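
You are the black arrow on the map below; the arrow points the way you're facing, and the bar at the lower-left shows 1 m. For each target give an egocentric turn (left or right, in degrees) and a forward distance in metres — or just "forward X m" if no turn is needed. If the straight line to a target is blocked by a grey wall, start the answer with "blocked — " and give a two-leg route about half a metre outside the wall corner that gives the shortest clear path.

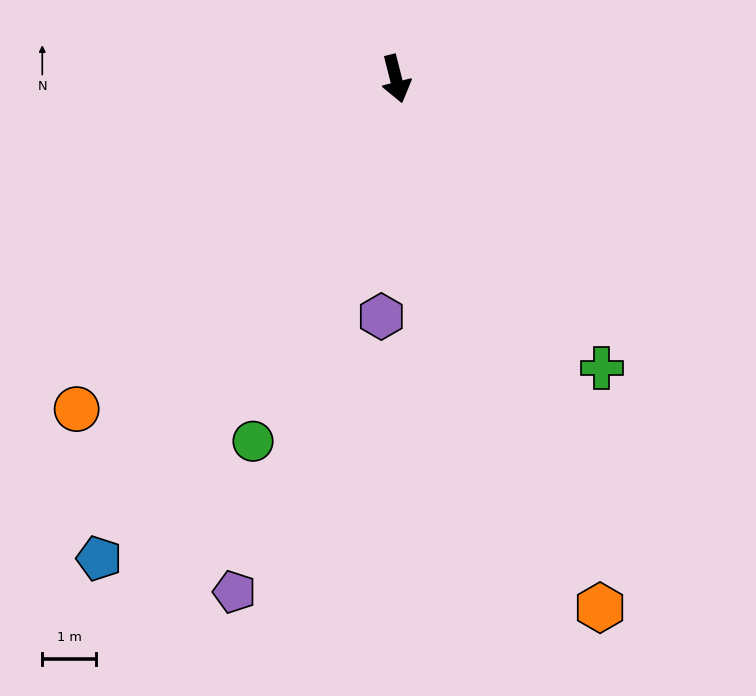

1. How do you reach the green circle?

turn right 36°, forward 7.3 m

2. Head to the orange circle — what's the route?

turn right 58°, forward 8.6 m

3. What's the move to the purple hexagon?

turn right 18°, forward 4.5 m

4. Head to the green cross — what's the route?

turn left 21°, forward 6.7 m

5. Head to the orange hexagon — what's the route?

turn left 7°, forward 10.6 m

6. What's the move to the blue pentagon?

turn right 46°, forward 10.6 m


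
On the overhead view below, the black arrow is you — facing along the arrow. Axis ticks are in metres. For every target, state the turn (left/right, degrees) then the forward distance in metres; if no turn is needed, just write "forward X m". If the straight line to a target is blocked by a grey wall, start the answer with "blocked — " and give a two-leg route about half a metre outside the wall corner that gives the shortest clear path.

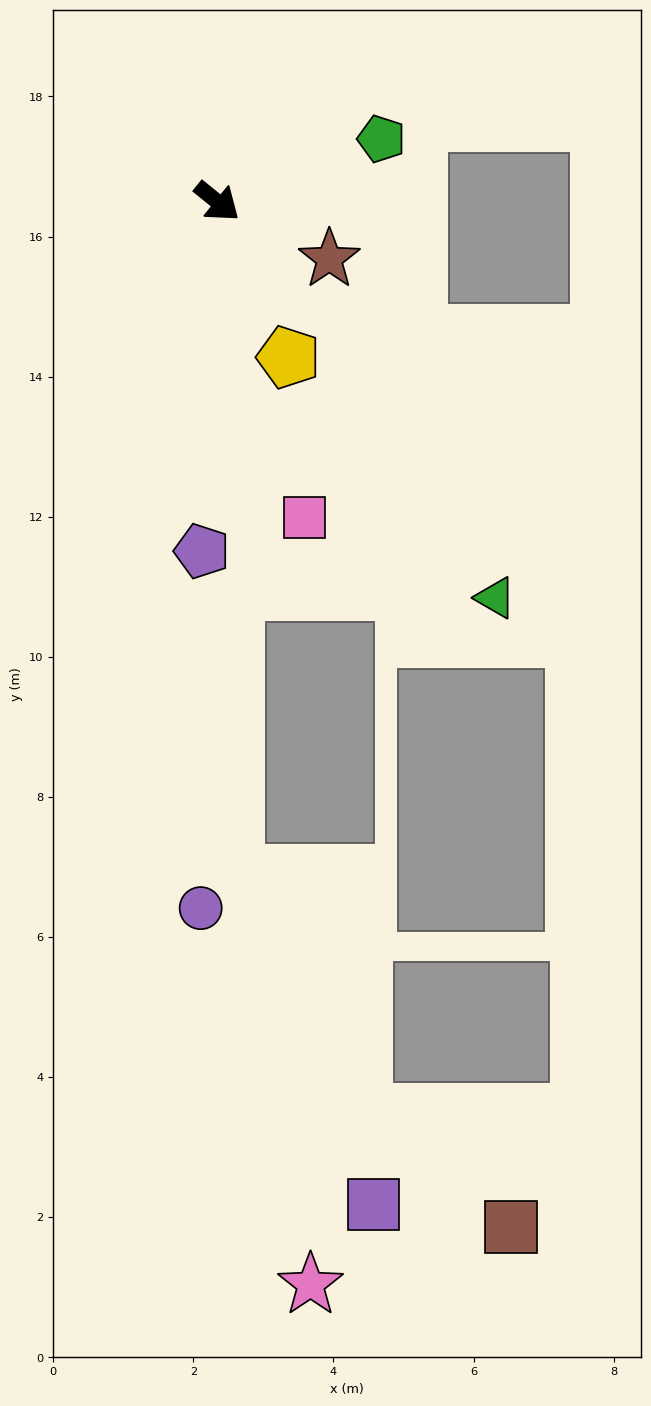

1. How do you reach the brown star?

turn left 12°, forward 1.8 m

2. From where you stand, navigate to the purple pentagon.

turn right 54°, forward 5.0 m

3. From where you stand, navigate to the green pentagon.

turn left 60°, forward 2.5 m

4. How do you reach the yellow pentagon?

turn right 26°, forward 2.4 m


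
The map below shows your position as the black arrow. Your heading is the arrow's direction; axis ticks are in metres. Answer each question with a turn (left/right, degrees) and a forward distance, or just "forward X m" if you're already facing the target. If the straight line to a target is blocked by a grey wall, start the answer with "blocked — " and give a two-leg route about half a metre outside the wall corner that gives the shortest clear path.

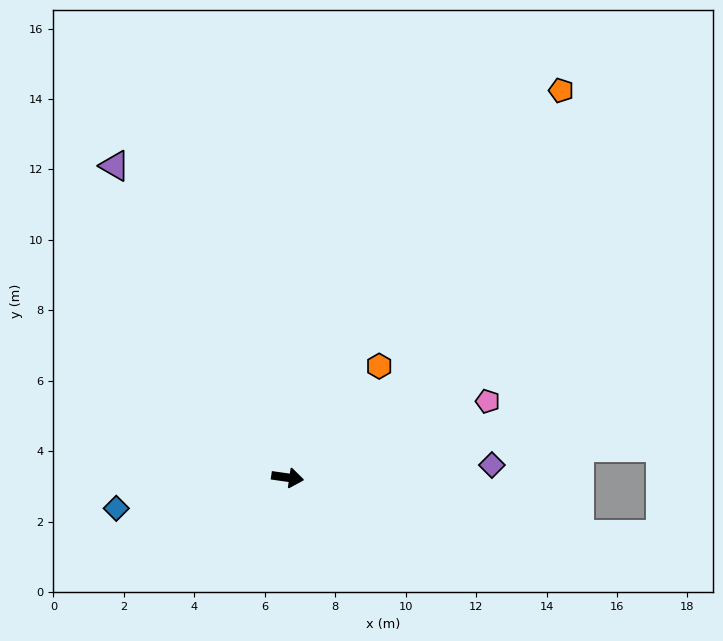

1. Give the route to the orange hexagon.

turn left 59°, forward 4.1 m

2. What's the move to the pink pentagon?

turn left 29°, forward 6.1 m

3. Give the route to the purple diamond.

turn left 12°, forward 5.8 m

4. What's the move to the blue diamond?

turn right 162°, forward 4.9 m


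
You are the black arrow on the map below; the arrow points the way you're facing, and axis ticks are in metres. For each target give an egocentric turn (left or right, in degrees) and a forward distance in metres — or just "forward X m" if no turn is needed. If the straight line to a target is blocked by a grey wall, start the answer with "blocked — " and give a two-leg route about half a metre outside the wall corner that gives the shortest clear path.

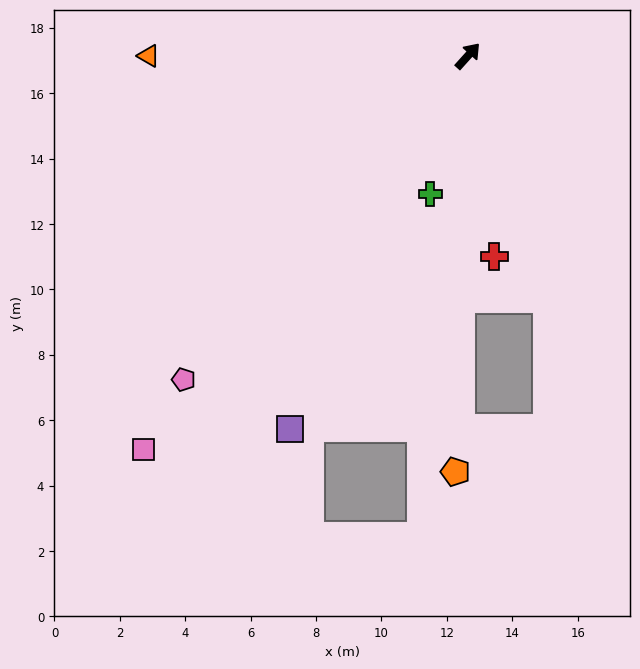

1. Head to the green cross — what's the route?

turn right 153°, forward 4.4 m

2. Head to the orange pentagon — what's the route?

turn right 140°, forward 12.7 m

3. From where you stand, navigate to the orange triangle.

turn left 132°, forward 9.8 m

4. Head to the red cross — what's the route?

turn right 131°, forward 6.2 m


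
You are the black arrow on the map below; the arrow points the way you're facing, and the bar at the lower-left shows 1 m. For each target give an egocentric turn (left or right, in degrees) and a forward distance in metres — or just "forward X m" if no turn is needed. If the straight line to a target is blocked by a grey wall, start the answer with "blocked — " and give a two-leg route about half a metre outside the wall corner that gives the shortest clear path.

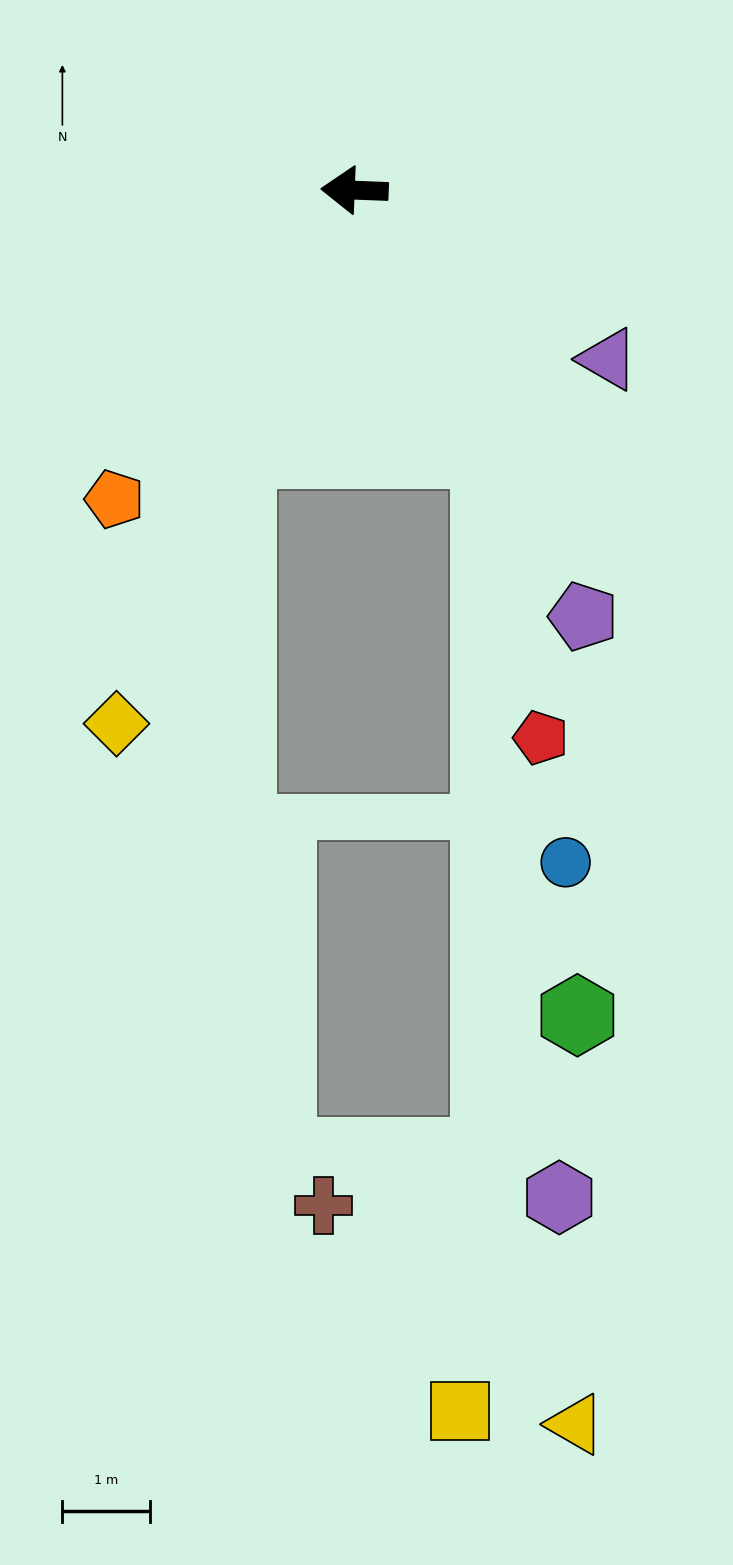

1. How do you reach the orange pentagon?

turn left 54°, forward 4.5 m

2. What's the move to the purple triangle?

turn left 149°, forward 3.5 m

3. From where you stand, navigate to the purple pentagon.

turn left 120°, forward 5.5 m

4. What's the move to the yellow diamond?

turn left 68°, forward 6.7 m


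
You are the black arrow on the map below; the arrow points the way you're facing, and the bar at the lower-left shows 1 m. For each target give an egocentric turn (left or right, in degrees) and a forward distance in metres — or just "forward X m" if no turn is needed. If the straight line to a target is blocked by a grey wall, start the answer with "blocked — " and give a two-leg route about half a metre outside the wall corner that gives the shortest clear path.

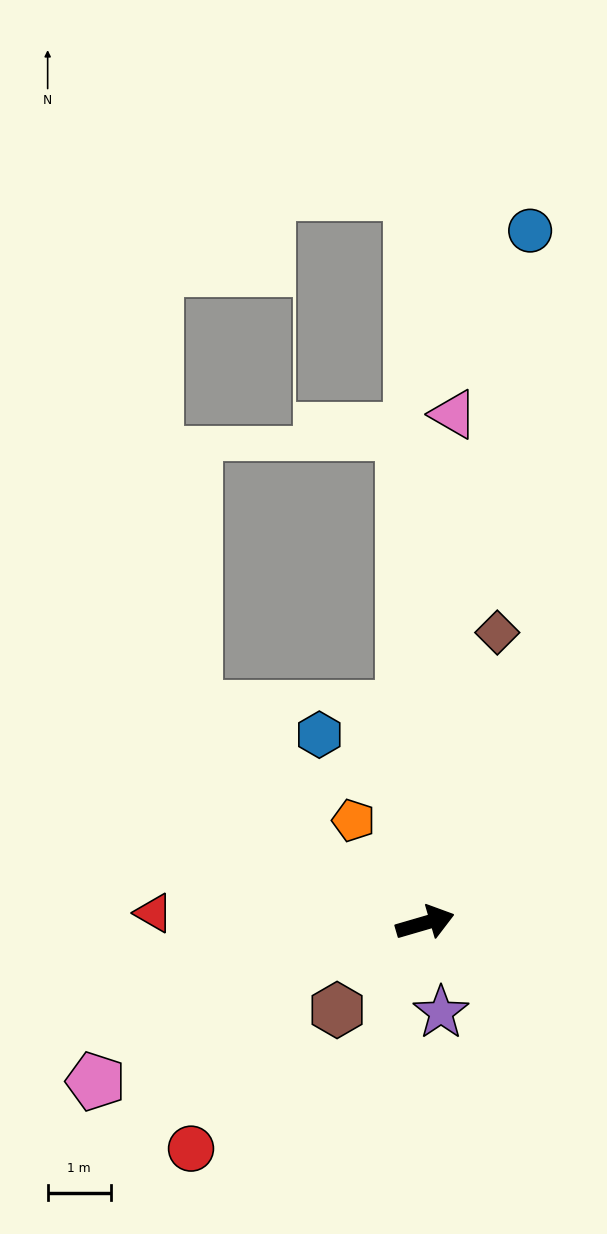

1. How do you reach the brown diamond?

turn left 60°, forward 4.7 m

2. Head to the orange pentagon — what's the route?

turn left 109°, forward 2.0 m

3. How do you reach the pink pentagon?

turn right 171°, forward 5.8 m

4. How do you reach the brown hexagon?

turn right 152°, forward 2.0 m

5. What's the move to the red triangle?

turn left 162°, forward 4.3 m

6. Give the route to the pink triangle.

turn left 71°, forward 8.1 m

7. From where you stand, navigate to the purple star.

turn right 96°, forward 1.4 m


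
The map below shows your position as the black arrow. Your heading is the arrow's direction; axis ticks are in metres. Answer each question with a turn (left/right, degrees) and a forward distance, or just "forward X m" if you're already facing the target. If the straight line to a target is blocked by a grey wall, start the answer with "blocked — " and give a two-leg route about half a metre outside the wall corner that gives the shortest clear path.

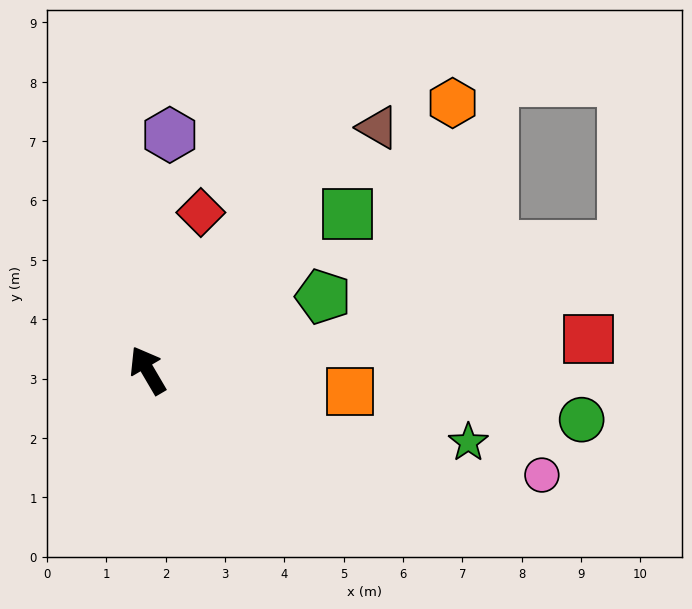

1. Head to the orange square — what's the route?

turn right 126°, forward 3.4 m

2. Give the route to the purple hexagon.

turn right 36°, forward 4.0 m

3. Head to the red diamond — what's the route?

turn right 49°, forward 2.8 m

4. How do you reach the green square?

turn right 82°, forward 4.3 m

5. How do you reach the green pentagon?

turn right 98°, forward 3.2 m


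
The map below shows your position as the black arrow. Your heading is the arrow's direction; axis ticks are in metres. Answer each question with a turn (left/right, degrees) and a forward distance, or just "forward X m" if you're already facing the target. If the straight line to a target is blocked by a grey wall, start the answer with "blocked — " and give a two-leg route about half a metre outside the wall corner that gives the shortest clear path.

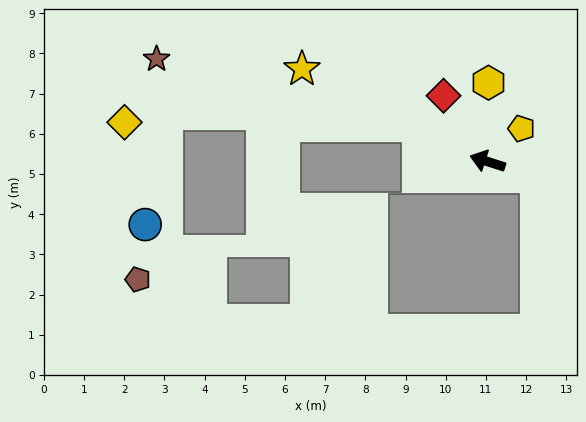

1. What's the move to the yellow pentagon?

turn right 118°, forward 1.2 m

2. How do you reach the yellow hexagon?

turn right 73°, forward 2.0 m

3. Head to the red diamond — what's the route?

turn right 38°, forward 2.0 m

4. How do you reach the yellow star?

turn right 9°, forward 5.2 m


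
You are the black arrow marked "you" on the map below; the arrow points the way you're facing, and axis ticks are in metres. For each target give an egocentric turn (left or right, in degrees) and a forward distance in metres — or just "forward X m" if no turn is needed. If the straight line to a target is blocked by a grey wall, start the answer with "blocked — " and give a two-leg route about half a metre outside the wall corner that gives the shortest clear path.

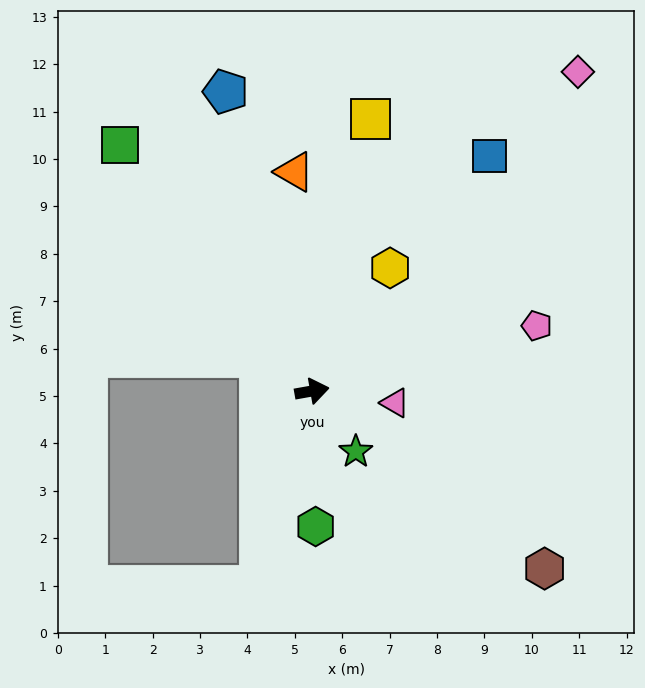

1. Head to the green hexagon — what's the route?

turn right 99°, forward 2.9 m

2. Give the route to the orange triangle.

turn left 84°, forward 4.6 m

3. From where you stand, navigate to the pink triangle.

turn right 18°, forward 1.8 m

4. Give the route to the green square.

turn left 118°, forward 6.6 m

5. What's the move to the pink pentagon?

turn left 6°, forward 4.9 m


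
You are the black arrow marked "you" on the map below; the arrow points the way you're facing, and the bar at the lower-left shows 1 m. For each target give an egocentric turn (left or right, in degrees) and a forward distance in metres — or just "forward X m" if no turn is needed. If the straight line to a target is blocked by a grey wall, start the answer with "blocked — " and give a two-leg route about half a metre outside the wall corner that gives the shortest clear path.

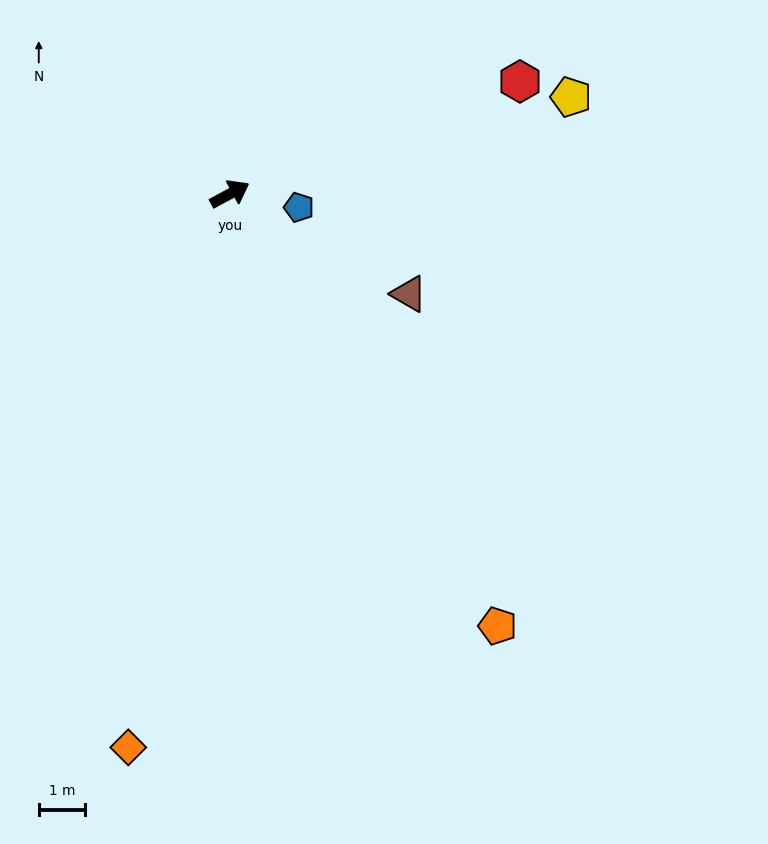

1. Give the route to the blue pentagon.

turn right 39°, forward 1.5 m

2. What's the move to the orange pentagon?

turn right 86°, forward 10.9 m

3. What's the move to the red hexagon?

turn right 7°, forward 6.7 m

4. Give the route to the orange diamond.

turn right 129°, forward 12.1 m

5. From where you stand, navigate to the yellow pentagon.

turn right 12°, forward 7.6 m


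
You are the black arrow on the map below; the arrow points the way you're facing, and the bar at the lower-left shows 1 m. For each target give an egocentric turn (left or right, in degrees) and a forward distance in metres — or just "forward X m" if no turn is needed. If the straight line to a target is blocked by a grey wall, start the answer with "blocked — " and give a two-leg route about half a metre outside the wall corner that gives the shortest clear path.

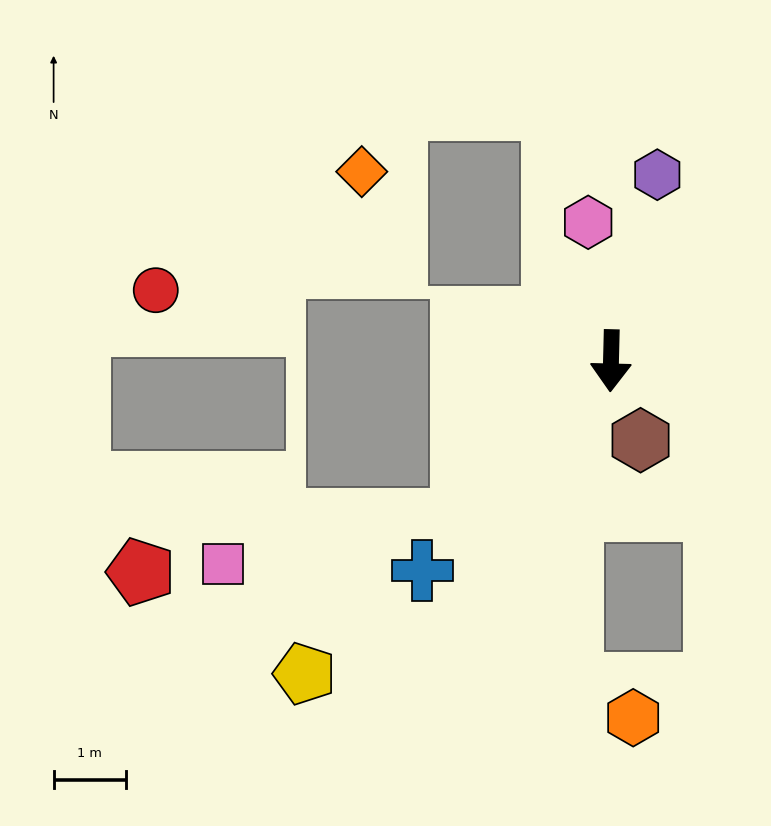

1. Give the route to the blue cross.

turn right 41°, forward 3.9 m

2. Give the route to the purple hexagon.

turn left 167°, forward 2.7 m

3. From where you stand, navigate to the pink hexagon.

turn right 169°, forward 1.9 m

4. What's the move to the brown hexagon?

turn left 22°, forward 1.2 m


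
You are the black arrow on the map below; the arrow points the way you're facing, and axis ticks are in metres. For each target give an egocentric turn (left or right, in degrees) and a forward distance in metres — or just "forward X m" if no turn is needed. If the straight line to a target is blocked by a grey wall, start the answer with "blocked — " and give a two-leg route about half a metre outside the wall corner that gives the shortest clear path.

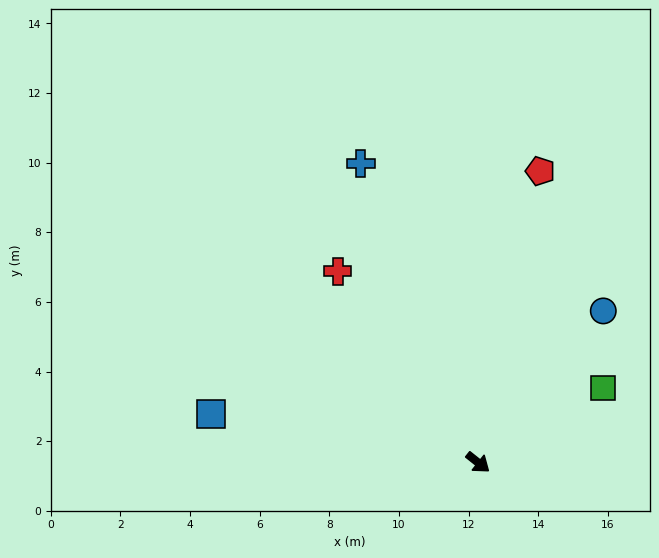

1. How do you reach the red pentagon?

turn left 116°, forward 8.6 m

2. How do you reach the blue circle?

turn left 89°, forward 5.6 m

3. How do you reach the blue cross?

turn left 150°, forward 9.2 m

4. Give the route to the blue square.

turn right 152°, forward 7.8 m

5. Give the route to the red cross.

turn left 165°, forward 6.8 m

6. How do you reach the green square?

turn left 69°, forward 4.2 m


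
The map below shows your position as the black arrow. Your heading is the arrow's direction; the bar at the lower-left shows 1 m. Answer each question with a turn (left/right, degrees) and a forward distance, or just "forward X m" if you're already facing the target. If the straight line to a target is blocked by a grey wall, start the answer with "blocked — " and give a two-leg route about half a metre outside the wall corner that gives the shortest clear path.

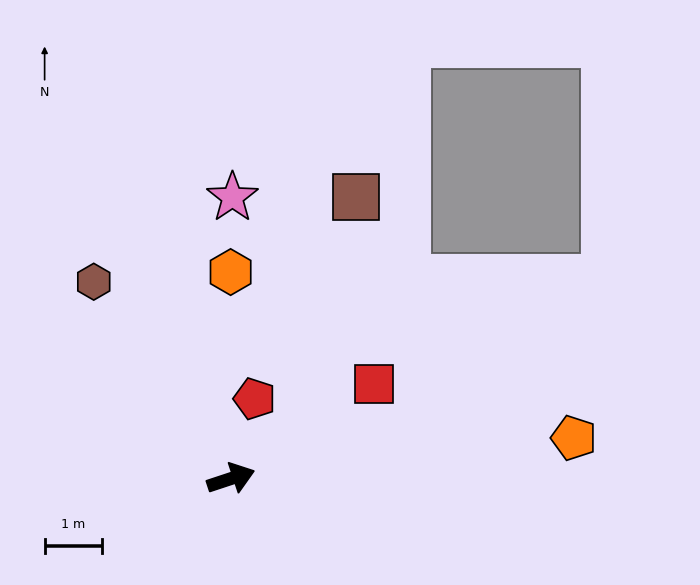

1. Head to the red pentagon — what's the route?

turn left 55°, forward 1.4 m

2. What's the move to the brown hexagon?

turn left 107°, forward 4.2 m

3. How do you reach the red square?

turn left 15°, forward 3.0 m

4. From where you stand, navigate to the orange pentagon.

turn right 12°, forward 6.0 m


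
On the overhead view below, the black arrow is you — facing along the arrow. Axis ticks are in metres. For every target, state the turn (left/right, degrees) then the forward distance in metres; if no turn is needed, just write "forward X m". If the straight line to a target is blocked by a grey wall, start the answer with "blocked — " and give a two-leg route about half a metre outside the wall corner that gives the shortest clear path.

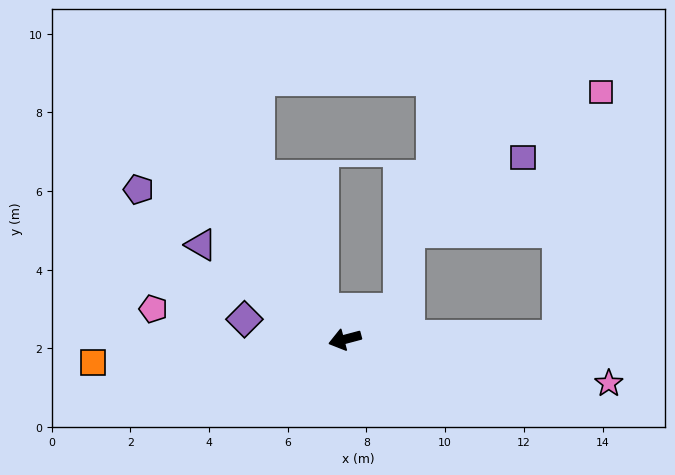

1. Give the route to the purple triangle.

turn right 48°, forward 4.4 m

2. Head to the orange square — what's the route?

turn right 10°, forward 6.4 m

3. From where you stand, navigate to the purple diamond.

turn right 26°, forward 2.6 m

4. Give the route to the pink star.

turn left 156°, forward 6.8 m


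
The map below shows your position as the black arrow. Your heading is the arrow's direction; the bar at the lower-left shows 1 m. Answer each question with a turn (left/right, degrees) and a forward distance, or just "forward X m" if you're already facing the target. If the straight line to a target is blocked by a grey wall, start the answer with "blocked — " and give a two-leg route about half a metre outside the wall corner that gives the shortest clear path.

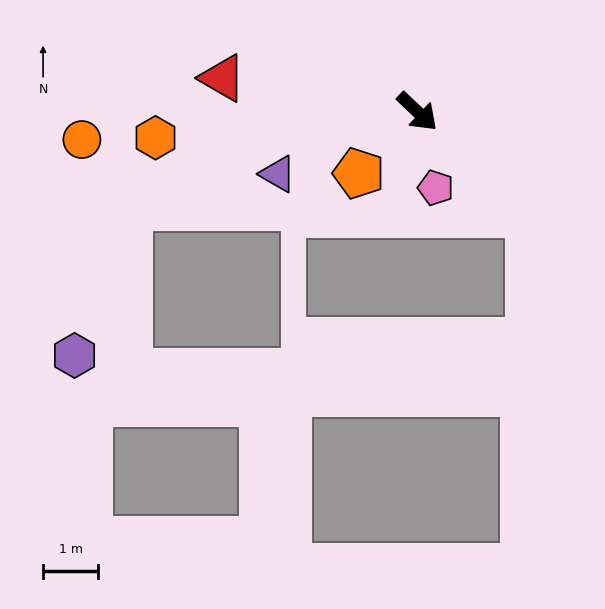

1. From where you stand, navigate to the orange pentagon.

turn right 90°, forward 1.5 m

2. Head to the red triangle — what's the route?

turn right 146°, forward 3.6 m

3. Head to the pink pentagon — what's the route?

turn right 33°, forward 1.4 m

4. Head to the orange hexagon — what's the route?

turn right 131°, forward 4.8 m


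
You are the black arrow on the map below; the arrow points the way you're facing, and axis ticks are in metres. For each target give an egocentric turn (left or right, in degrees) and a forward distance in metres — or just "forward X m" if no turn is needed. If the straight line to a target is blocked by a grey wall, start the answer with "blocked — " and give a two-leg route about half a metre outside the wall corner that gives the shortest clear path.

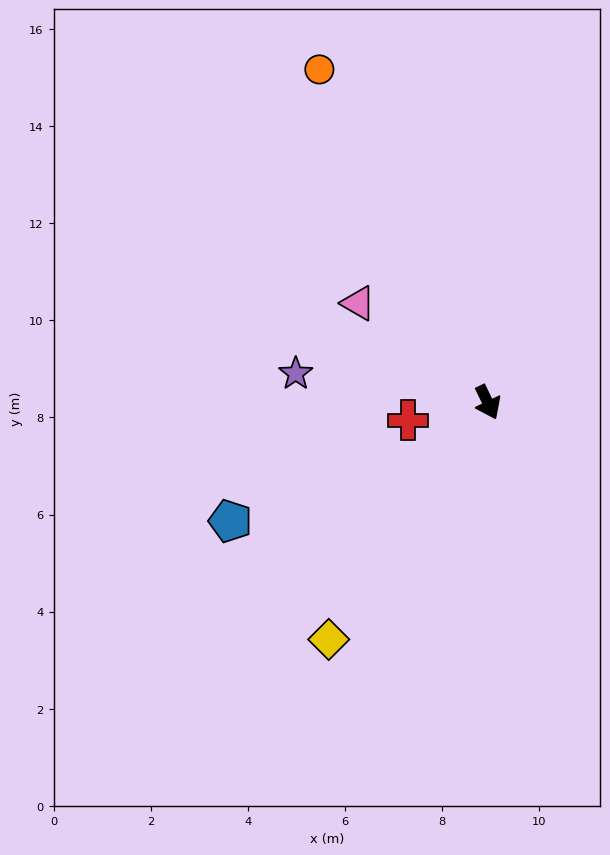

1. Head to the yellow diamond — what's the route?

turn right 60°, forward 5.9 m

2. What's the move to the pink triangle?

turn right 153°, forward 3.4 m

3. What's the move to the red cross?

turn right 103°, forward 1.7 m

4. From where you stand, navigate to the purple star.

turn right 124°, forward 4.0 m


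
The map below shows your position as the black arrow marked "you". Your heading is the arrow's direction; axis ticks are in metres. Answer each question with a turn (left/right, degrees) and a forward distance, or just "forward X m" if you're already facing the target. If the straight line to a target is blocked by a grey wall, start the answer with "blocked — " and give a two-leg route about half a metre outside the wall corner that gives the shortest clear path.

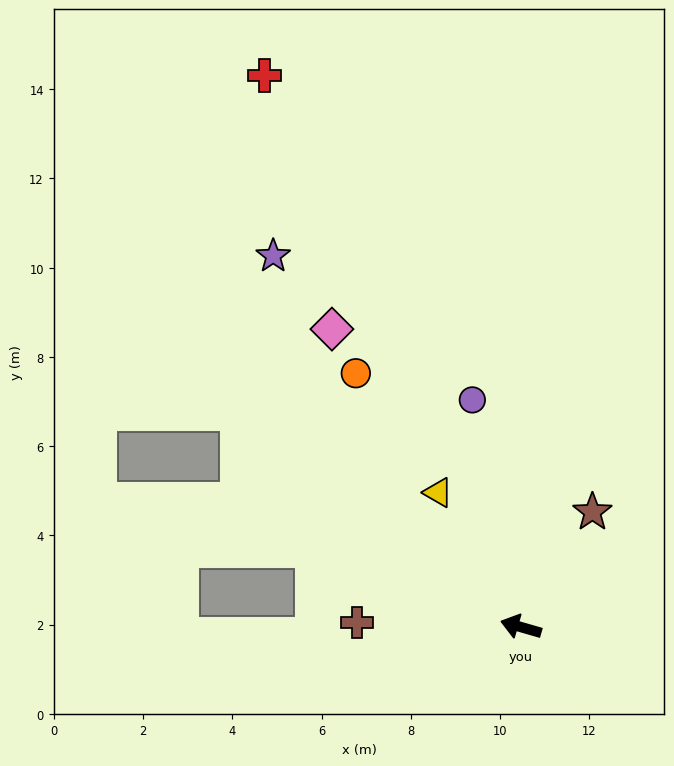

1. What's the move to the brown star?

turn right 106°, forward 3.0 m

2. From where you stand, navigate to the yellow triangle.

turn right 42°, forward 3.5 m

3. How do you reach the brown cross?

turn left 14°, forward 3.7 m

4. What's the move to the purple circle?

turn right 62°, forward 5.2 m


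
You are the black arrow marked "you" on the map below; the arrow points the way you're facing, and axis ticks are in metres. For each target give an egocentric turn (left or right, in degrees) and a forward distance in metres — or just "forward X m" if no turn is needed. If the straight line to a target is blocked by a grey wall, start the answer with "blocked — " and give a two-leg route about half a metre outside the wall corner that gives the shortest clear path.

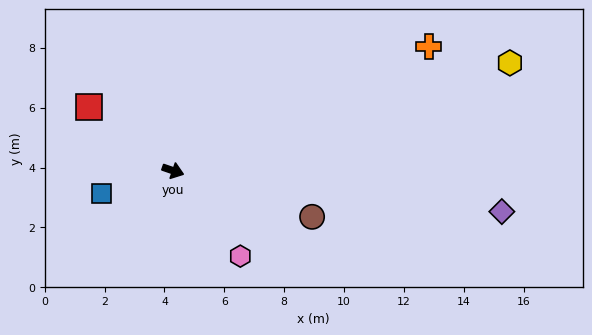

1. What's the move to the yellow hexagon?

turn left 37°, forward 11.8 m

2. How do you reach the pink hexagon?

turn right 33°, forward 3.6 m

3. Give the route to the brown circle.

forward 4.9 m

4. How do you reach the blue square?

turn right 143°, forward 2.5 m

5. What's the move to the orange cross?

turn left 45°, forward 9.5 m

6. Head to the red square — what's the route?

turn left 162°, forward 3.5 m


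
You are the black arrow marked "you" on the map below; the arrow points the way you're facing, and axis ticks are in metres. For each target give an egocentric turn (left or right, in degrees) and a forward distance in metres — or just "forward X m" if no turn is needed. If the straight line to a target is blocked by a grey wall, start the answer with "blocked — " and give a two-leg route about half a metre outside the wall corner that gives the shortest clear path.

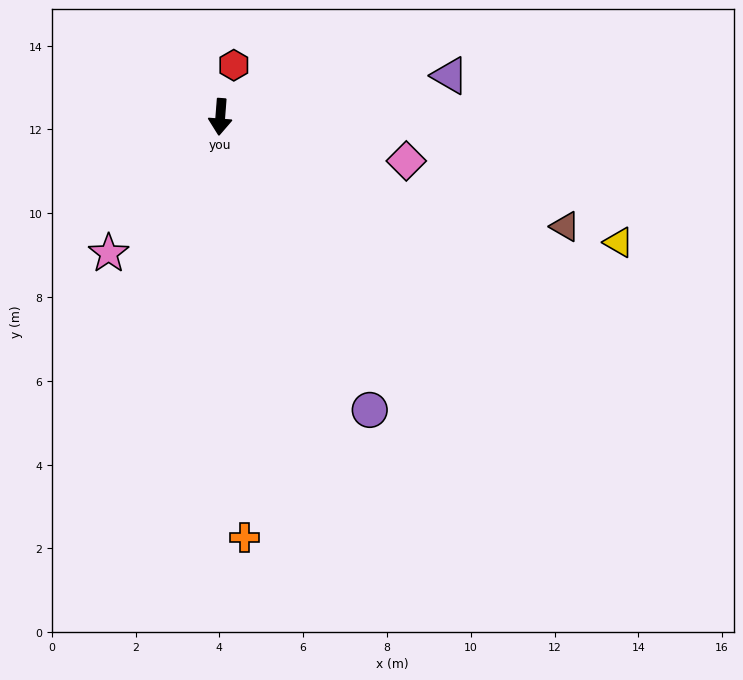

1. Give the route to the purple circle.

turn left 31°, forward 7.9 m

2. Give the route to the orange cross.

turn left 8°, forward 10.1 m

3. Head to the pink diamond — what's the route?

turn left 81°, forward 4.6 m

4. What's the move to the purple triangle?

turn left 105°, forward 5.6 m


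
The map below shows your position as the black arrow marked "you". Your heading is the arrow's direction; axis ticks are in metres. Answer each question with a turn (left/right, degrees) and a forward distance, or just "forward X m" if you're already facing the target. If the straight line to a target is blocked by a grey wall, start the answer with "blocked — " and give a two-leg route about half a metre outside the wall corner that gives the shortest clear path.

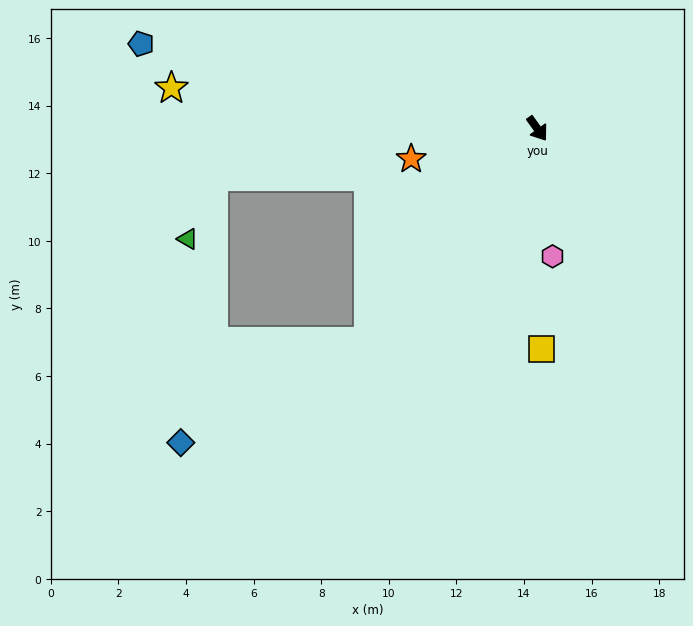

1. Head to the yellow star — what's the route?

turn right 132°, forward 10.9 m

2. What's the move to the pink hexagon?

turn right 29°, forward 3.8 m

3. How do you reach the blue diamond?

blocked — turn right 74°, forward 8.0 m, then turn right 23°, forward 6.3 m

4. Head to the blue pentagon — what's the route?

turn right 138°, forward 12.0 m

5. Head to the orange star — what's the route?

turn right 112°, forward 3.8 m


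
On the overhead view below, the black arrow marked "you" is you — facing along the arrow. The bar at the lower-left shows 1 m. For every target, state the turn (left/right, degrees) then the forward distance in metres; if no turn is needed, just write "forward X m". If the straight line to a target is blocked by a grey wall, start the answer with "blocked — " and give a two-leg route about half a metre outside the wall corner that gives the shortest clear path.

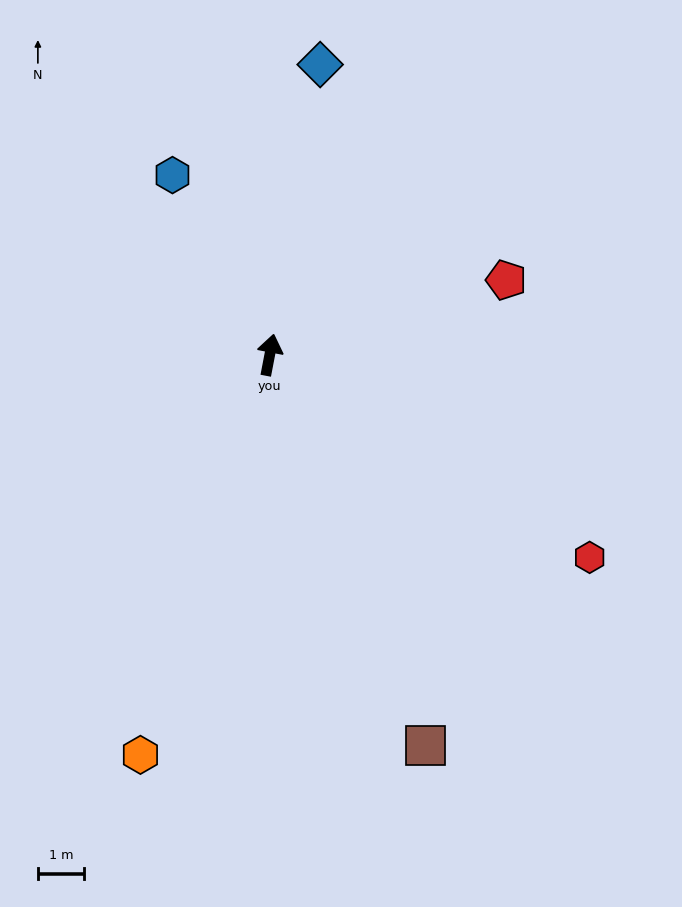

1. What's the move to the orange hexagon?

turn left 173°, forward 9.1 m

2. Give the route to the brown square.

turn right 147°, forward 9.1 m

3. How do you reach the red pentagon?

turn right 62°, forward 5.4 m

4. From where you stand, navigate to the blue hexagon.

turn left 39°, forward 4.4 m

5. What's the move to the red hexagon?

turn right 111°, forward 8.2 m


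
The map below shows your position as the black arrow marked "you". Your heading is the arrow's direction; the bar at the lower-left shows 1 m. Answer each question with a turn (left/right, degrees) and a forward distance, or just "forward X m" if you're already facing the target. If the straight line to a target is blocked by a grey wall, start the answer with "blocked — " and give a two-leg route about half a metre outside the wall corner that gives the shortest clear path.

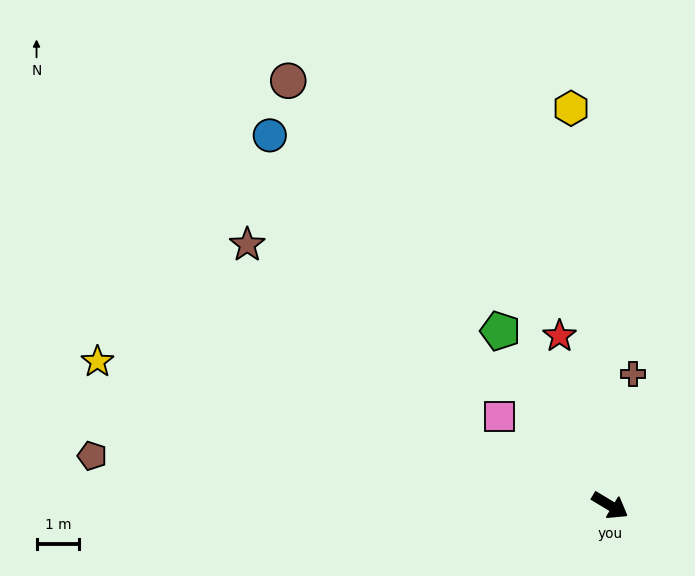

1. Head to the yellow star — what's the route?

turn right 165°, forward 12.5 m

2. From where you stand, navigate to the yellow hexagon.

turn left 127°, forward 9.4 m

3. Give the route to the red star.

turn left 138°, forward 4.2 m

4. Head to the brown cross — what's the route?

turn left 111°, forward 3.1 m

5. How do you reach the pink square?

turn left 172°, forward 3.3 m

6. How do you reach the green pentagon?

turn left 153°, forward 4.8 m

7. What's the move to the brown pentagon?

turn right 154°, forward 12.2 m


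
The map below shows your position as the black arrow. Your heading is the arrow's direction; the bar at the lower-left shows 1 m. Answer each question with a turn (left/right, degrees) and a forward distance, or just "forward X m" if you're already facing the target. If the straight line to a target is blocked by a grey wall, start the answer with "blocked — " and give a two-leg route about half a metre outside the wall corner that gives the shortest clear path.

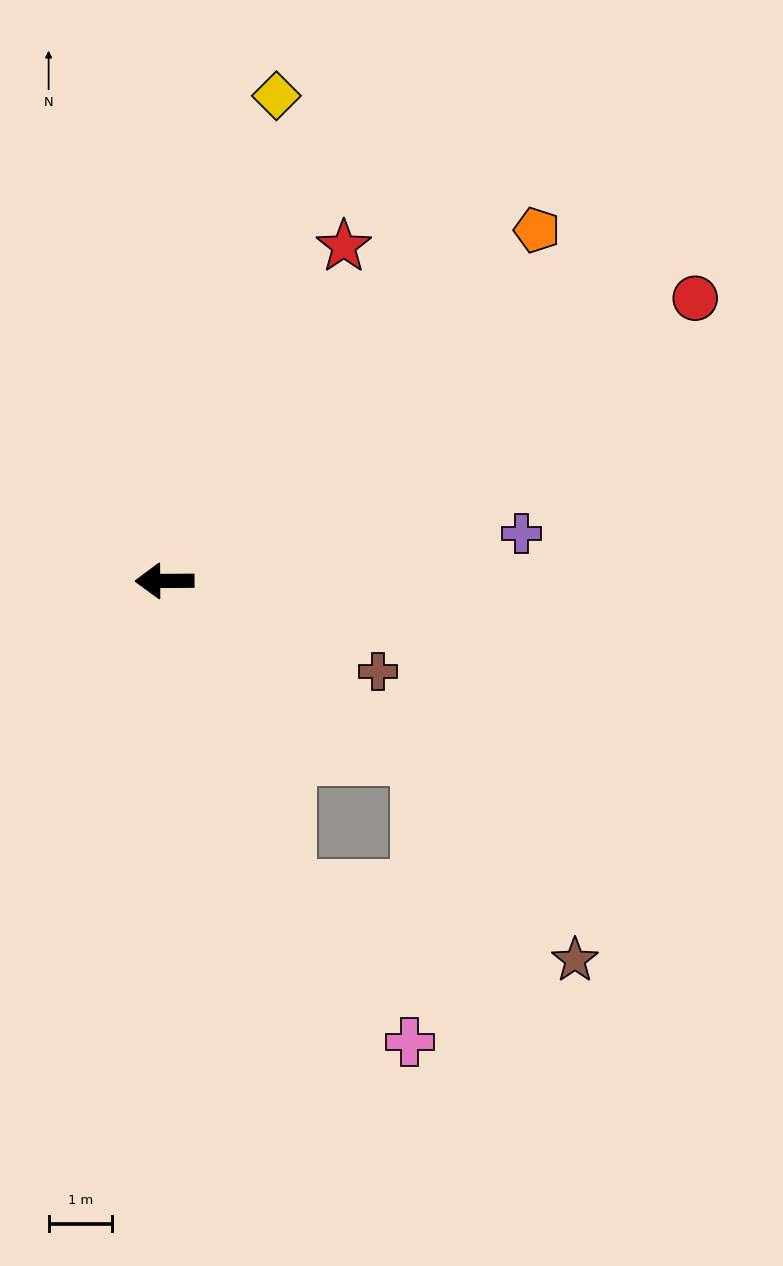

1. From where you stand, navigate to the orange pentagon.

turn right 137°, forward 8.0 m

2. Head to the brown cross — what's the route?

turn left 157°, forward 3.6 m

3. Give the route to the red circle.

turn right 152°, forward 9.4 m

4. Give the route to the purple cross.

turn right 173°, forward 5.6 m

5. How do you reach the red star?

turn right 119°, forward 6.0 m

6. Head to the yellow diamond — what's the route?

turn right 103°, forward 7.8 m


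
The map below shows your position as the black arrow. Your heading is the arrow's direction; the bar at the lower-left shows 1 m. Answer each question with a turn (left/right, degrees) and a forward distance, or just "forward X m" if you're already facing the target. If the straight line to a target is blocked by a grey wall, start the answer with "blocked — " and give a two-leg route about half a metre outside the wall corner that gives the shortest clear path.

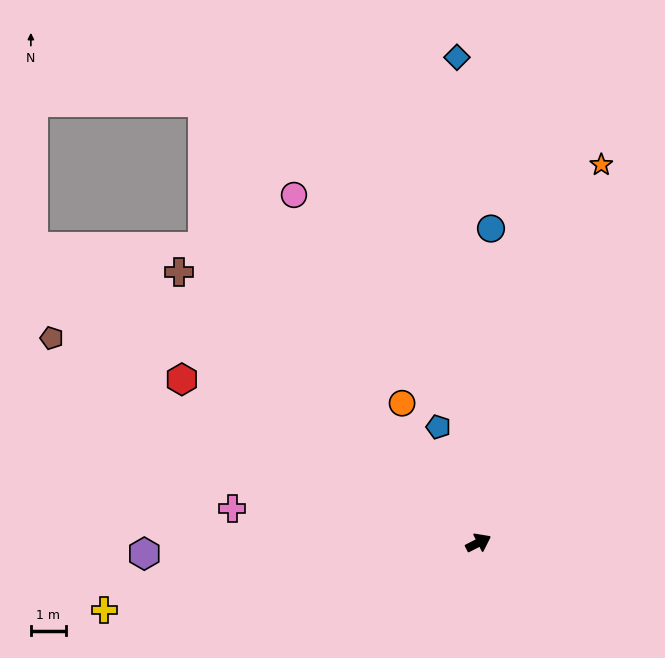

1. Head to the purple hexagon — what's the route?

turn left 155°, forward 9.6 m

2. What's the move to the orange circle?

turn left 92°, forward 4.6 m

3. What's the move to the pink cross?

turn left 145°, forward 7.2 m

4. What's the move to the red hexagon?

turn left 124°, forward 9.8 m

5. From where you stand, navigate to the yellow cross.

turn left 163°, forward 11.0 m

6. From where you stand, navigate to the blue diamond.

turn left 65°, forward 14.0 m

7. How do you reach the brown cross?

turn left 111°, forward 11.6 m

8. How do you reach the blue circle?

turn left 61°, forward 9.1 m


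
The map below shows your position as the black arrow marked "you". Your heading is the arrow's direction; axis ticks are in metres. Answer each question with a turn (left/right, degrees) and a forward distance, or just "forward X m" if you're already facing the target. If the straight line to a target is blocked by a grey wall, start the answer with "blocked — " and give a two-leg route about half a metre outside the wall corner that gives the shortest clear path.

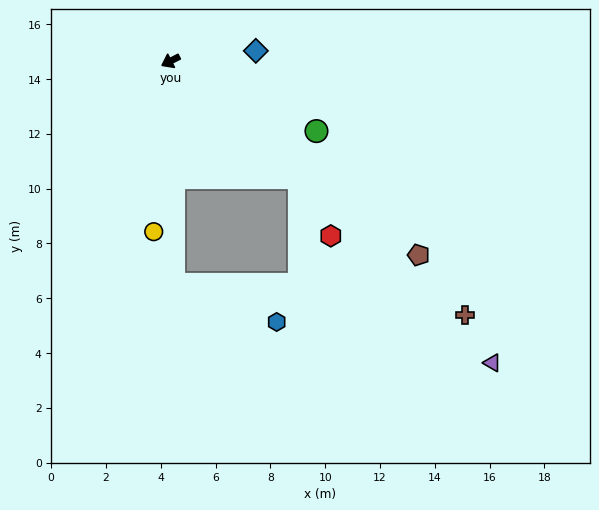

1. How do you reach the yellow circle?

turn left 57°, forward 6.3 m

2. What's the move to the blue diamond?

turn left 160°, forward 3.1 m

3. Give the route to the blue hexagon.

blocked — turn left 64°, forward 8.1 m, then turn left 69°, forward 4.0 m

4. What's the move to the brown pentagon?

turn left 115°, forward 11.5 m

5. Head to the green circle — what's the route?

turn left 127°, forward 5.9 m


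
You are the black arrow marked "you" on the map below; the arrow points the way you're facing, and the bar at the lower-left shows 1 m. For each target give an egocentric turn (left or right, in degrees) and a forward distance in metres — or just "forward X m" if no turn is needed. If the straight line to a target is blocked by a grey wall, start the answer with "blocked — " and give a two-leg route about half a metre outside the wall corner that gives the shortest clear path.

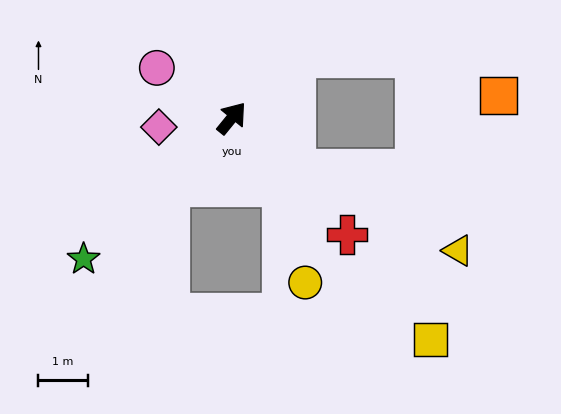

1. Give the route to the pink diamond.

turn left 136°, forward 1.5 m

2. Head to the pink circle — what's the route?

turn left 95°, forward 1.8 m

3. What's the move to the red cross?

turn right 96°, forward 3.3 m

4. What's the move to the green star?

turn left 173°, forward 4.1 m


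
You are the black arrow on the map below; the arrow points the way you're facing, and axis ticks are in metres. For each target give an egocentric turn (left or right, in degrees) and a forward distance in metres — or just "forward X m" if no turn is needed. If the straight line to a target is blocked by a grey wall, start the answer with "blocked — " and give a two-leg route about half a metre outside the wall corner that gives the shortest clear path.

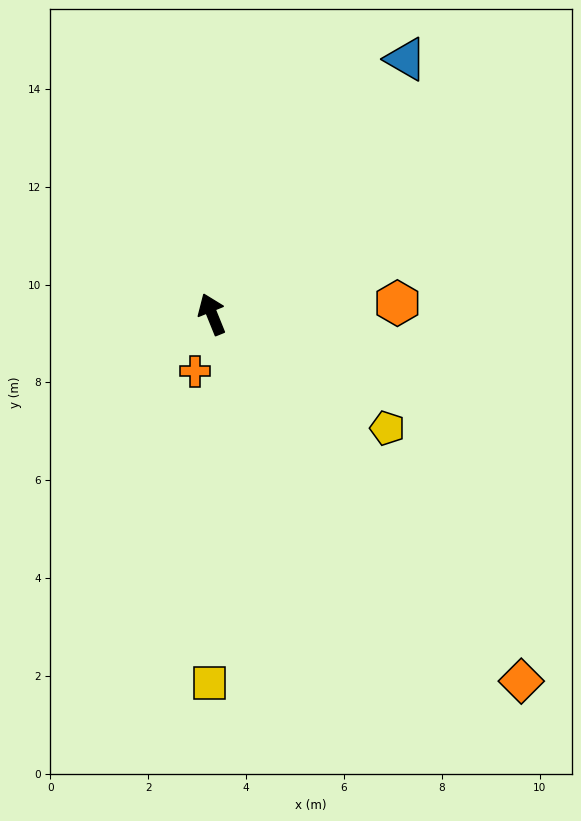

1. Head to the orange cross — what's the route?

turn left 141°, forward 1.2 m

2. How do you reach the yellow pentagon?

turn right 145°, forward 4.3 m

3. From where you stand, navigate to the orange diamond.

turn right 162°, forward 9.8 m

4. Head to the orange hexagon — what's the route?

turn right 109°, forward 3.8 m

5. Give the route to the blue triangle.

turn right 59°, forward 6.5 m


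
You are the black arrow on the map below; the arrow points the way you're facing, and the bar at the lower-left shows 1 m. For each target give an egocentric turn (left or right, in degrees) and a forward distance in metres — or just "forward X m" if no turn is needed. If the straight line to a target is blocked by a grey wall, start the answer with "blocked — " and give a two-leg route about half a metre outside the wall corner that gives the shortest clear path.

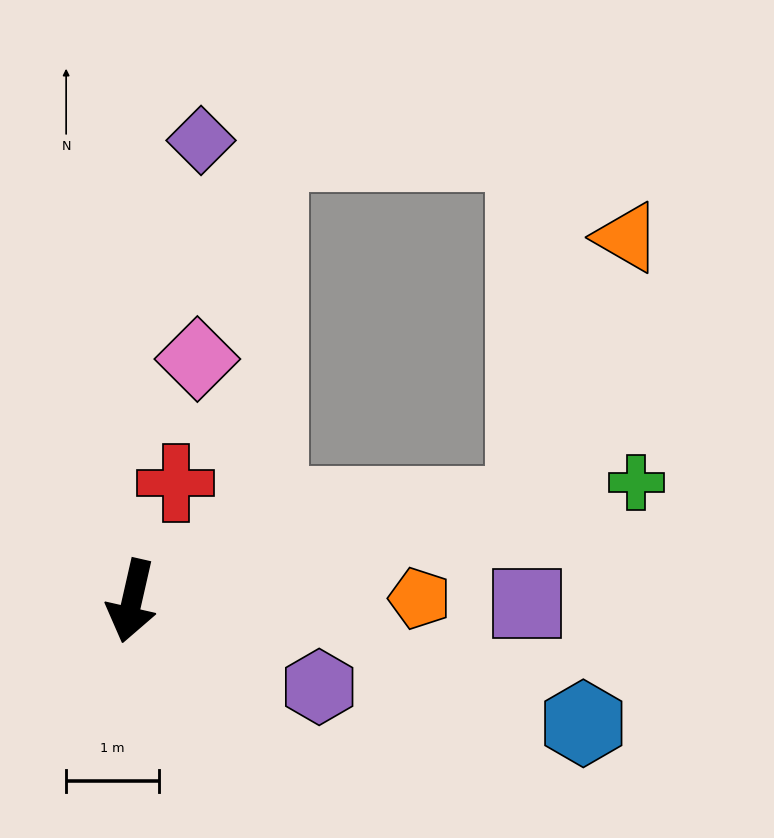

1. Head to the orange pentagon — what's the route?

turn left 103°, forward 3.1 m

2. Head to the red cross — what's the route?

turn left 172°, forward 1.4 m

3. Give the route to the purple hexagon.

turn left 78°, forward 2.2 m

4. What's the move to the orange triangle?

blocked — turn left 116°, forward 4.3 m, then turn left 56°, forward 3.1 m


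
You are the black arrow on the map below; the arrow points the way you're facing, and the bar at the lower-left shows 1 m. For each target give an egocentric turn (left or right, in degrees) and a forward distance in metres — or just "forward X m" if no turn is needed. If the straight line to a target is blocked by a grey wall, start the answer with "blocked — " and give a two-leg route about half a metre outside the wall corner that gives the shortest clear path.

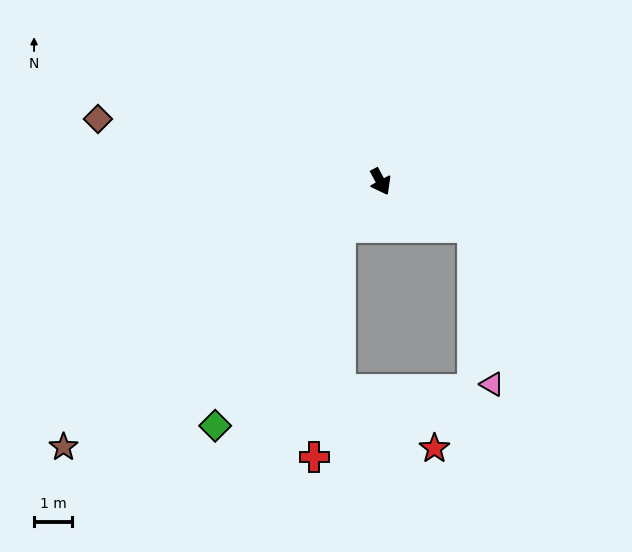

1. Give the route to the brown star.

turn right 78°, forward 10.8 m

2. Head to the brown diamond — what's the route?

turn right 131°, forward 7.6 m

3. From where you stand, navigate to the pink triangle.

blocked — turn left 36°, forward 2.7 m, then turn right 57°, forward 4.1 m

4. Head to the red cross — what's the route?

blocked — turn right 70°, forward 1.6 m, then turn left 35°, forward 6.1 m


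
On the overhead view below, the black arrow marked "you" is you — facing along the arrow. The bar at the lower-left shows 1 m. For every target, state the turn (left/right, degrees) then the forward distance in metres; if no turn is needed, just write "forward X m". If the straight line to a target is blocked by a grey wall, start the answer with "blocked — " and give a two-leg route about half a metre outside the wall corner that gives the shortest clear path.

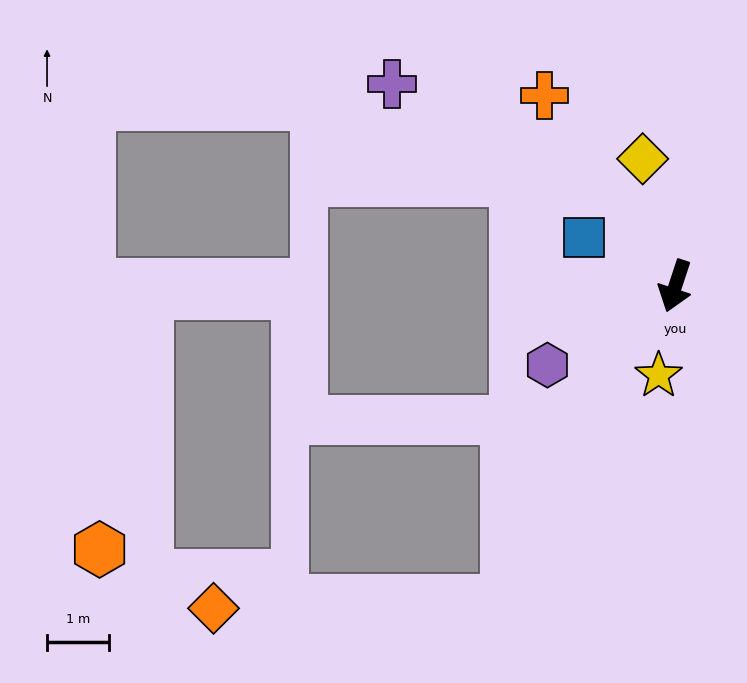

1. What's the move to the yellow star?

turn left 8°, forward 1.5 m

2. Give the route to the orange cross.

turn right 127°, forward 3.8 m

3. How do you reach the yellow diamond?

turn right 147°, forward 2.1 m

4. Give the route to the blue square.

turn right 100°, forward 1.7 m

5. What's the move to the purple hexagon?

turn right 40°, forward 2.4 m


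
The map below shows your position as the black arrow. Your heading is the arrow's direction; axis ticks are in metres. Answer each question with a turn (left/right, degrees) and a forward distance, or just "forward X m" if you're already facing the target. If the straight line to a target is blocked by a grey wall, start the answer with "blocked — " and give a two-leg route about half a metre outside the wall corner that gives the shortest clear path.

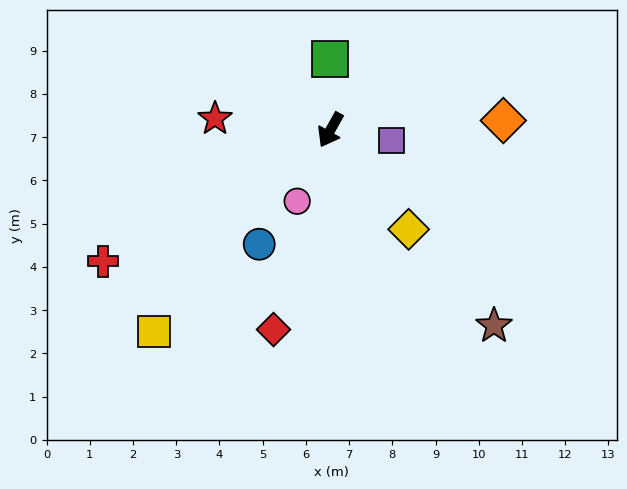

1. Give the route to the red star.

turn right 66°, forward 2.7 m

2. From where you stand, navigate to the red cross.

turn right 31°, forward 6.1 m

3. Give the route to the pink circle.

turn left 4°, forward 1.8 m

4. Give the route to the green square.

turn right 150°, forward 1.7 m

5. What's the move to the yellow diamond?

turn left 67°, forward 2.9 m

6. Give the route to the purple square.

turn left 110°, forward 1.4 m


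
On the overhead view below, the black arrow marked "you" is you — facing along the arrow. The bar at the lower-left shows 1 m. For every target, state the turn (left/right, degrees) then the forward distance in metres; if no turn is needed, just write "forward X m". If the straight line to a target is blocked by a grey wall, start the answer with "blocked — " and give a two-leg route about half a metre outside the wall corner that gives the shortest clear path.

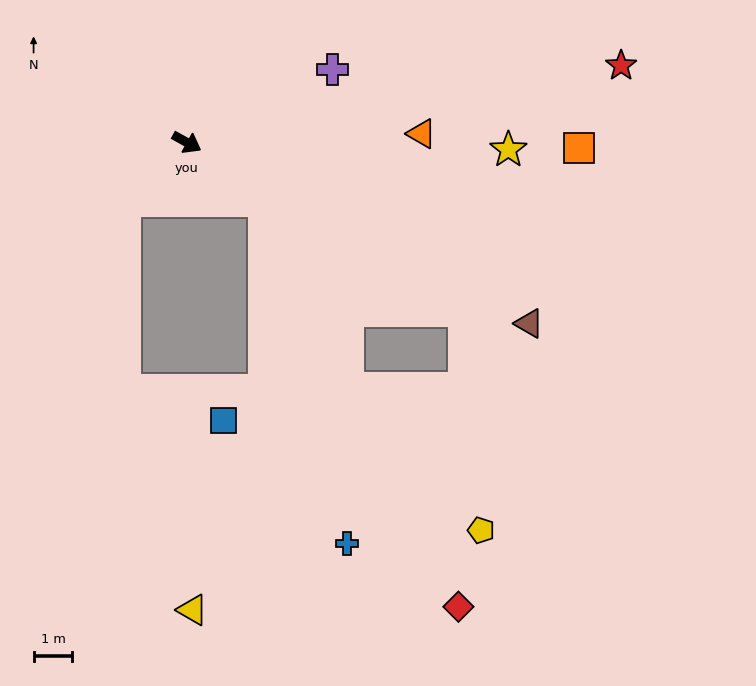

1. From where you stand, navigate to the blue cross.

blocked — turn right 8°, forward 2.5 m, then turn right 39°, forward 9.1 m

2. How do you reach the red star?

turn left 39°, forward 11.4 m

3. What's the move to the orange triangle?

turn left 31°, forward 6.1 m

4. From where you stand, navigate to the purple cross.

turn left 56°, forward 4.2 m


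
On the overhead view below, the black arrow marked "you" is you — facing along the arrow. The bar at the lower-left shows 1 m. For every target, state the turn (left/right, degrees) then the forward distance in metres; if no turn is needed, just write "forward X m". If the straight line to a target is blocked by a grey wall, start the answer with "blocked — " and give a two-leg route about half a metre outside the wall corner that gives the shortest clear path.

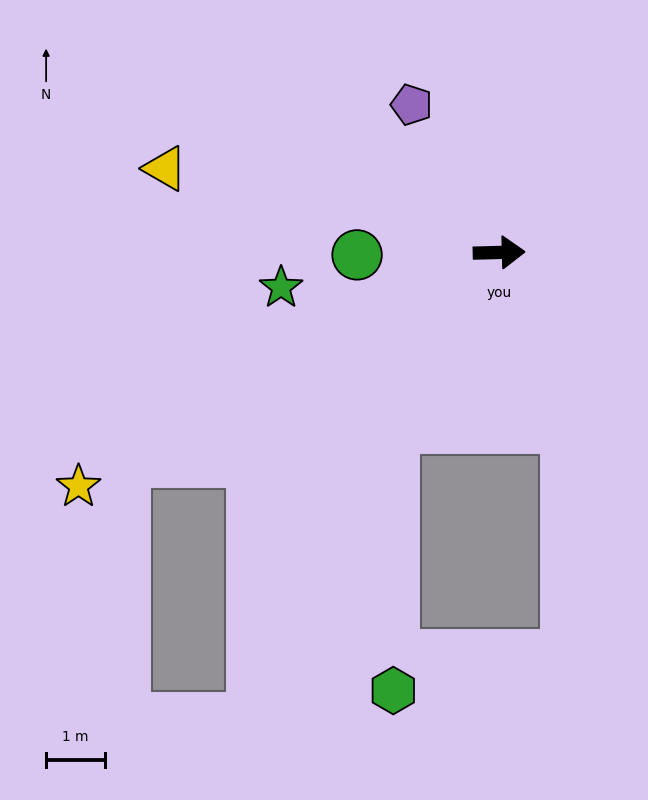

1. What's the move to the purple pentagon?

turn left 119°, forward 2.9 m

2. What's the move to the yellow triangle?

turn left 164°, forward 5.9 m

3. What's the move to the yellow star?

turn right 152°, forward 8.2 m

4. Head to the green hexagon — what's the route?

blocked — turn right 122°, forward 3.5 m, then turn left 30°, forward 4.5 m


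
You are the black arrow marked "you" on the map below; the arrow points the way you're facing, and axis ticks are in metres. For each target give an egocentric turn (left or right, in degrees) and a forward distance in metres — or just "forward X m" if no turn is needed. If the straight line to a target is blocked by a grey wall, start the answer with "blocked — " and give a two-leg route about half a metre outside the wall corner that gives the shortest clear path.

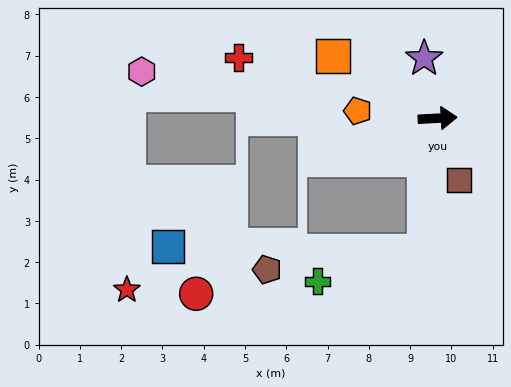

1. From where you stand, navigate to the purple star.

turn left 100°, forward 1.5 m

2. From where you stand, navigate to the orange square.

turn left 146°, forward 2.9 m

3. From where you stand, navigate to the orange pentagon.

turn left 172°, forward 1.9 m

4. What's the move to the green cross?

blocked — turn right 99°, forward 3.2 m, then turn right 69°, forward 2.7 m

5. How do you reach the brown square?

turn right 74°, forward 1.6 m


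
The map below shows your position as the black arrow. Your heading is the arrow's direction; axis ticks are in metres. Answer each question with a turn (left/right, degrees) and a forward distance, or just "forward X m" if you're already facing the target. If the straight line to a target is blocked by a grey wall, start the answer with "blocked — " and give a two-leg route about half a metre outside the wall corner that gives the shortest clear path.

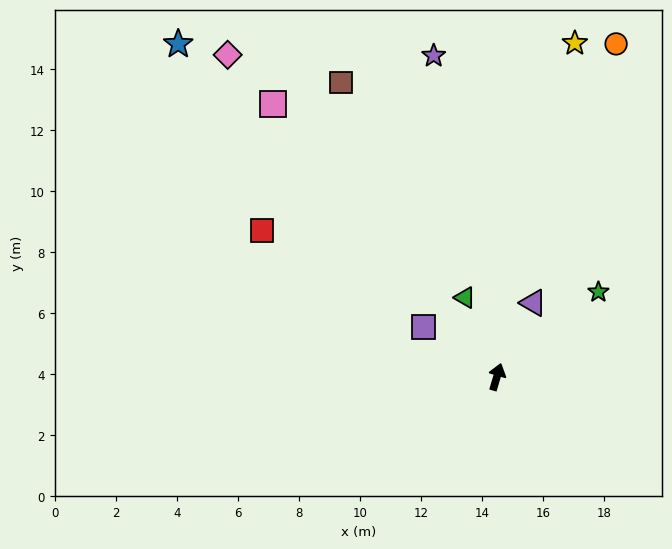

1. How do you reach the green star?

turn right 34°, forward 4.3 m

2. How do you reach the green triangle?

turn left 38°, forward 2.8 m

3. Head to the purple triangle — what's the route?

turn right 10°, forward 2.7 m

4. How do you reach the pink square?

turn left 56°, forward 11.6 m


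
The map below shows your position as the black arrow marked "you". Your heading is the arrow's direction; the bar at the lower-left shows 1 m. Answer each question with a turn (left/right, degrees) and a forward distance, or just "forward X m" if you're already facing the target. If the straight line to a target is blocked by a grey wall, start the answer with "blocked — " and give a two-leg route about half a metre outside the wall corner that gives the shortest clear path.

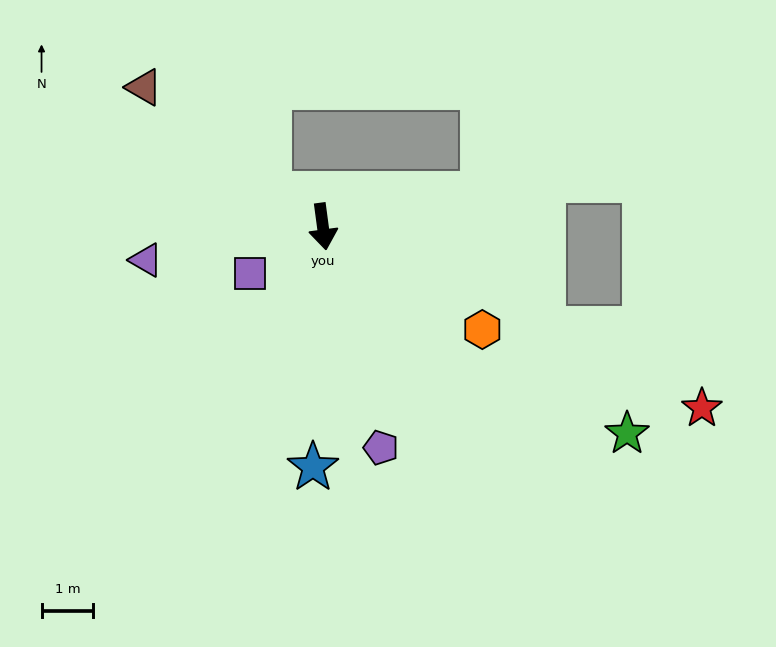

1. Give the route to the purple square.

turn right 65°, forward 1.7 m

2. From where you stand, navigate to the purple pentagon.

turn left 7°, forward 4.4 m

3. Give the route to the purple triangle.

turn right 87°, forward 3.5 m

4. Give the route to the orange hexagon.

turn left 50°, forward 3.7 m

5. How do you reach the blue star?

turn right 10°, forward 4.7 m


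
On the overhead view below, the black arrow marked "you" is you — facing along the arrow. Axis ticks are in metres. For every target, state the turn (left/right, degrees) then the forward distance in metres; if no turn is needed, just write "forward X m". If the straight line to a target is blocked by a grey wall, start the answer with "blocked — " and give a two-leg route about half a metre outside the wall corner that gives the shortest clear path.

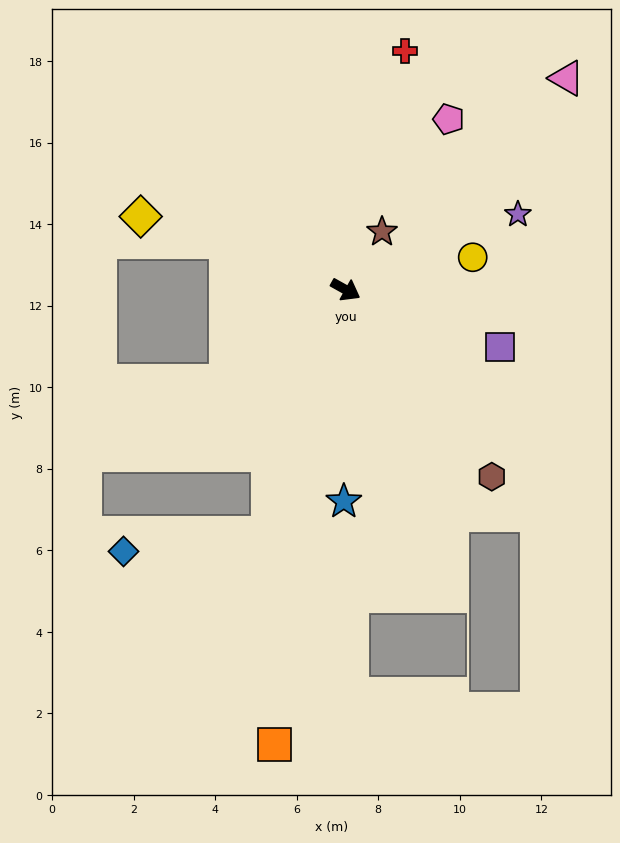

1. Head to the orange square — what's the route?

turn right 70°, forward 11.3 m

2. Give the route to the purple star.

turn left 53°, forward 4.6 m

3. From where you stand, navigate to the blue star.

turn right 61°, forward 5.2 m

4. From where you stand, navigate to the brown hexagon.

turn right 23°, forward 5.8 m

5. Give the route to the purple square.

turn left 9°, forward 4.0 m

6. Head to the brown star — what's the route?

turn left 87°, forward 1.7 m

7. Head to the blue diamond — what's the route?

blocked — turn right 78°, forward 6.3 m, then turn right 66°, forward 3.6 m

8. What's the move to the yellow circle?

turn left 44°, forward 3.2 m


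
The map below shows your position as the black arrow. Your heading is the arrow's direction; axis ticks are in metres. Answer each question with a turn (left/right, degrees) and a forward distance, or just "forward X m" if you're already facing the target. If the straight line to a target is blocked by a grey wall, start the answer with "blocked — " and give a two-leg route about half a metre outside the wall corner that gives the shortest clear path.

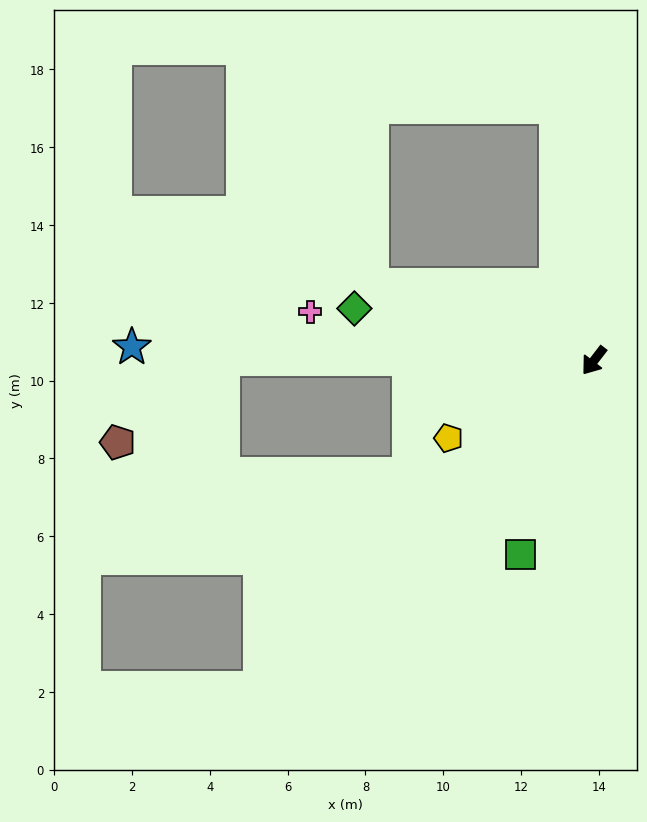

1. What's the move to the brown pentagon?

blocked — turn right 53°, forward 9.5 m, then turn left 38°, forward 3.5 m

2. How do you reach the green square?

turn left 17°, forward 5.3 m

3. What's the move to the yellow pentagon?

turn right 24°, forward 4.2 m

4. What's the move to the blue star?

turn right 54°, forward 11.9 m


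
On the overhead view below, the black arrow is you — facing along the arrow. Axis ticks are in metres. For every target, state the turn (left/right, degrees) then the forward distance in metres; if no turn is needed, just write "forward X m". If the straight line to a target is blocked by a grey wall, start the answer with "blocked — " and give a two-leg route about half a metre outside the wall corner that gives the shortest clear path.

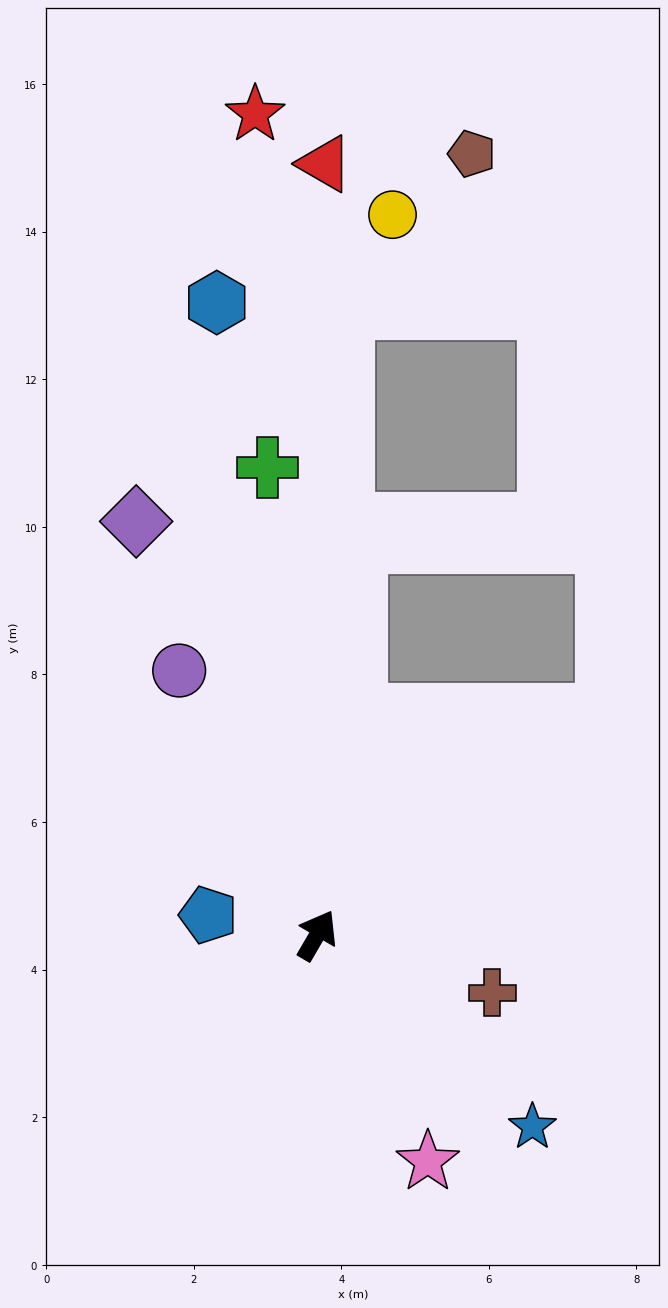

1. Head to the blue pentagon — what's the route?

turn left 110°, forward 1.5 m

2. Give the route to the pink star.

turn right 124°, forward 3.4 m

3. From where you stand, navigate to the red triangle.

turn left 30°, forward 10.5 m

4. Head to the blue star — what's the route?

turn right 101°, forward 3.9 m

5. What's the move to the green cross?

turn left 36°, forward 6.4 m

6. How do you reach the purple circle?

turn left 58°, forward 4.0 m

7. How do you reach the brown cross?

turn right 78°, forward 2.5 m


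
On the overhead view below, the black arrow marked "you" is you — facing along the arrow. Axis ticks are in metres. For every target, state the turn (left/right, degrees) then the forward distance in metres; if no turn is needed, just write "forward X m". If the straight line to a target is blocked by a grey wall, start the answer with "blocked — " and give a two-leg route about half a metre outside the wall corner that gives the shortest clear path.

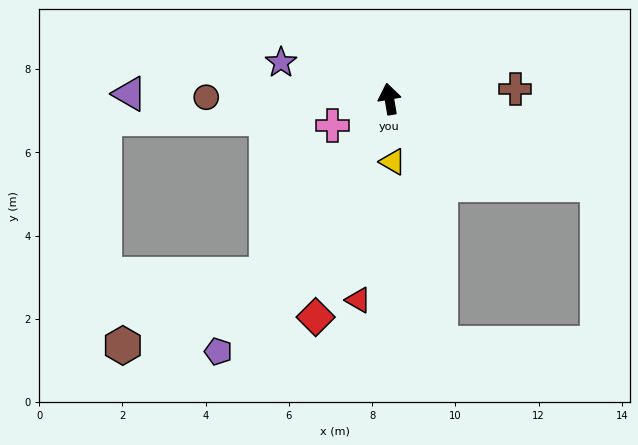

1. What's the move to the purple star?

turn left 62°, forward 2.7 m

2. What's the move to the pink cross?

turn left 105°, forward 1.5 m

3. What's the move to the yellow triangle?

turn left 173°, forward 1.5 m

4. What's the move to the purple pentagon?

turn left 136°, forward 7.3 m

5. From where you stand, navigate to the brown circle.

turn left 80°, forward 4.4 m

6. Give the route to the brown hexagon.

blocked — turn left 135°, forward 5.2 m, then turn right 29°, forward 3.9 m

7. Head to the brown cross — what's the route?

turn right 95°, forward 3.0 m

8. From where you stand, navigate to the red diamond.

turn left 152°, forward 5.5 m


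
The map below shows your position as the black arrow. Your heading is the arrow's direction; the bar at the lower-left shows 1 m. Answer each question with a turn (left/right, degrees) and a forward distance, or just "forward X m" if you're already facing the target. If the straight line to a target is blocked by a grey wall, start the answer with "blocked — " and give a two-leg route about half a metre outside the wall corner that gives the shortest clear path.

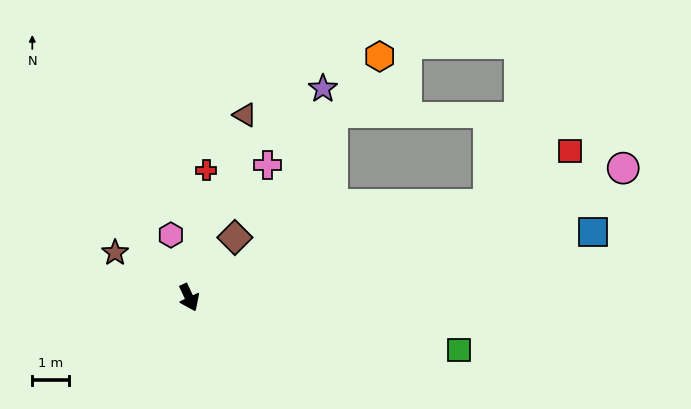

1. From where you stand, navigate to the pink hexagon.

turn left 171°, forward 1.8 m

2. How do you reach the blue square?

turn left 74°, forward 11.2 m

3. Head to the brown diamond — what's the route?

turn left 118°, forward 2.1 m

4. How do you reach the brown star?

turn right 146°, forward 2.4 m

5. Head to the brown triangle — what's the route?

turn left 138°, forward 5.2 m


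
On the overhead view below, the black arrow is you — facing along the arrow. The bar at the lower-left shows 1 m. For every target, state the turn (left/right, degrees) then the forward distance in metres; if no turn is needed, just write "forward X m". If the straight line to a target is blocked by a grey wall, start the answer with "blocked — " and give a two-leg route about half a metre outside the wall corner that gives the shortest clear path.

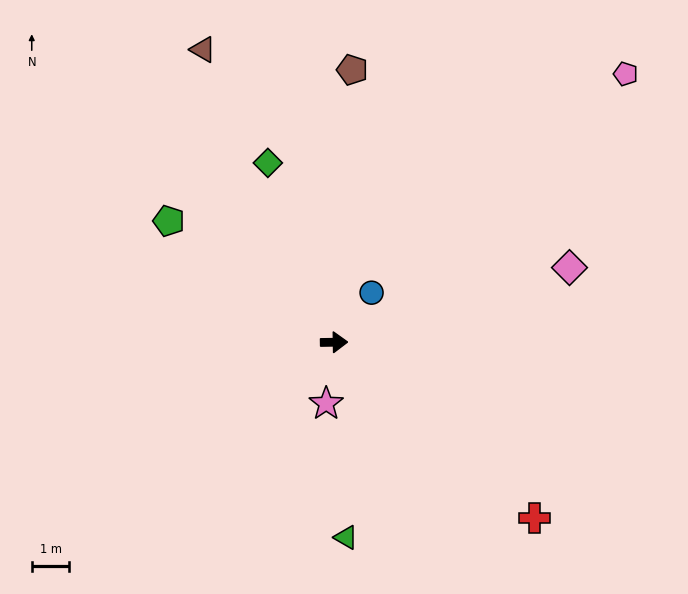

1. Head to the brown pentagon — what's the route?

turn left 85°, forward 7.3 m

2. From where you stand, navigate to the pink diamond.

turn left 17°, forward 6.6 m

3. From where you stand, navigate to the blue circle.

turn left 52°, forward 1.7 m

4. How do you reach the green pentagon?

turn left 143°, forward 5.5 m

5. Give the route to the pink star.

turn right 98°, forward 1.6 m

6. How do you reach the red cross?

turn right 42°, forward 7.1 m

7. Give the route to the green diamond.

turn left 109°, forward 5.1 m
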